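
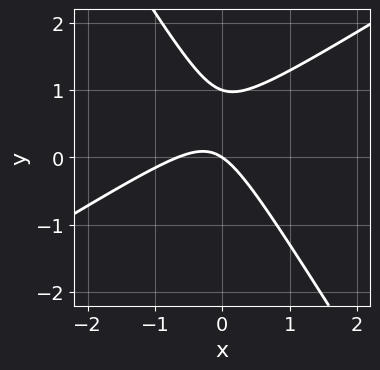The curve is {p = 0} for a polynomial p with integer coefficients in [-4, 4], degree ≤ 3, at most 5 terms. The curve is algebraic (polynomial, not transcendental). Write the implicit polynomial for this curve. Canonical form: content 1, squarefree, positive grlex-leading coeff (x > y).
First, deg p = 2.
Then, checking where it meets the axes: it crosses the x-axis at the gridline x = 0; the y-axis gridline crossings are at y ∈ {0, 1}.
Finally, the integer polynomial consistent with all of this is the stated p.

3*x^2 - 3*x*y - 3*y^2 + 2*x + 3*y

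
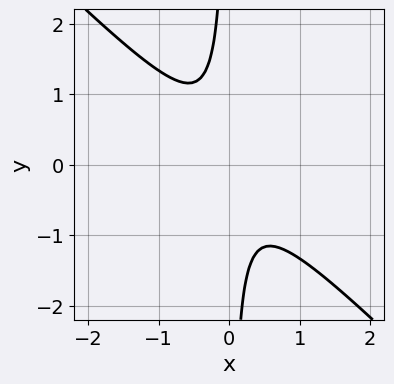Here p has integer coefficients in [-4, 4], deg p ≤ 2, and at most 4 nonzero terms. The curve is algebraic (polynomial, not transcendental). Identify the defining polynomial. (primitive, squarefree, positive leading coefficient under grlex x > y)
3*x^2 + 3*x*y + 1

deg p = 2.
Against the integer gridlines: it misses every integer gridline on the y-axis; it misses every integer gridline on the x-axis.
The integer polynomial consistent with all of this is the stated p.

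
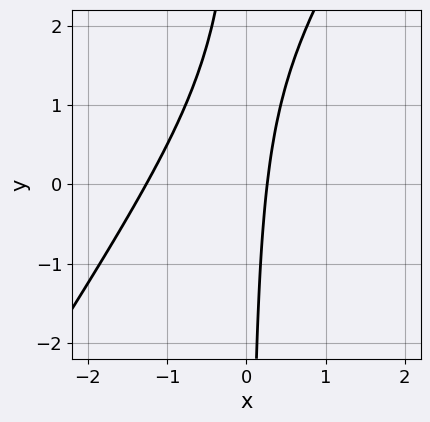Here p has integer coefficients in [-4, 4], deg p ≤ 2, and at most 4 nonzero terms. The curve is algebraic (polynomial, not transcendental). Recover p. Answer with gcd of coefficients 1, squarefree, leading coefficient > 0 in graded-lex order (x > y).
3*x^2 - 2*x*y + 3*x - 1

1. Degree: the shape is more complex than any degree-1 curve, so deg p = 2.
2. Observable constraints: the curve avoids every integer y-axis point in the box.
3. The integer polynomial consistent with all of this is the stated p.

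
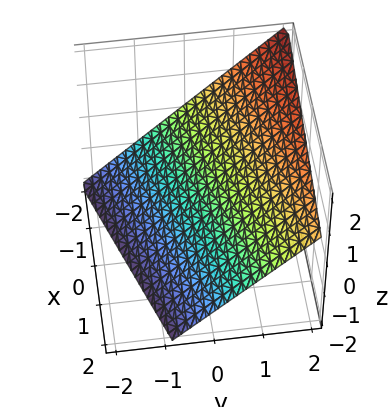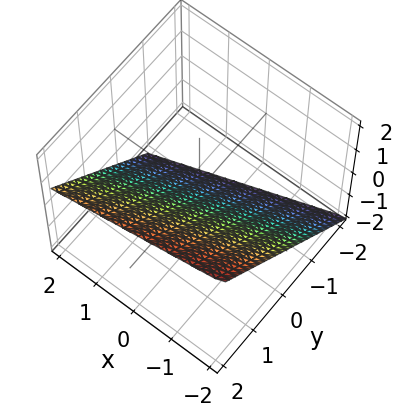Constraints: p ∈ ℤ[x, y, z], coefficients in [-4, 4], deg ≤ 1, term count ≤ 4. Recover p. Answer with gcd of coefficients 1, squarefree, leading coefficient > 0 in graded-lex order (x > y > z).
x - 3*y + 3*z + 2

First, degree: the surface is flat (a plane), so deg p = 1.
Then, from the axis intercepts and sections: it meets the x-axis at x = -2 (among the integer gridlines).
Finally, together with the visible shape, these determine p as stated.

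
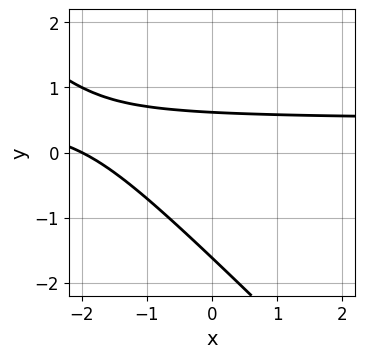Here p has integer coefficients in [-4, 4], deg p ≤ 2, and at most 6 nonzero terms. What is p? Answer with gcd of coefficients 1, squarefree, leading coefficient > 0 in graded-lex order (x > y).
2*x*y + 2*y^2 - x + 2*y - 2

First, deg p = 2. No degree-1 curve has this shape.
Then, from the axis intercepts and sections: it meets the x-axis at x = -2 (among the integer gridlines).
Finally, the integer polynomial consistent with all of this is the stated p.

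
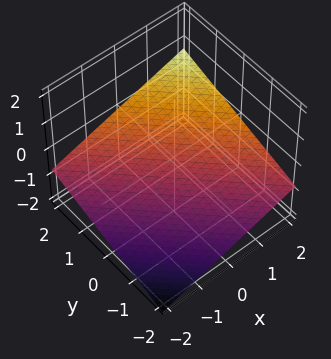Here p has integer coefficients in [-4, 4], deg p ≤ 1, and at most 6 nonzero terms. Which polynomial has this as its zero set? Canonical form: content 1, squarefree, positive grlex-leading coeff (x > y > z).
x + y - 3*z - 2

First, deg p = 1. The surface is flat (a plane).
Next, checking where it meets the axes: one y-axis crossing is at y = 2; one x-axis crossing is at x = 2.
Finally, together with the visible shape, these determine p as stated.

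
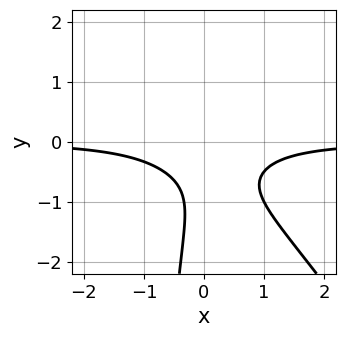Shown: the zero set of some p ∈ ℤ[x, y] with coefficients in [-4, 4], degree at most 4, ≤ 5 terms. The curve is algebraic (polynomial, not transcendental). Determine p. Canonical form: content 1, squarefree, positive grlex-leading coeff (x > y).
deg p = 3. A generic line meets the curve in up to 3 points.
Reading off the gridlines: it misses every integer gridline on the y-axis; the curve avoids every integer x-axis point in the box.
Solving for integer coefficients yields p as stated.

3*x^2*y + 2*x*y^2 + 2*y^2 + 3*y + 2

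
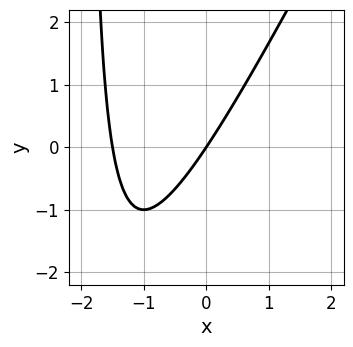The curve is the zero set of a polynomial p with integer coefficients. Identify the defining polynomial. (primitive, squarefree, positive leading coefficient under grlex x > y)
2*x^2 - x*y + 3*x - 2*y

(a) Degree: the shape is more complex than any degree-1 curve, so deg p = 2.
(b) Reading off the gridlines: it meets the x-axis at x = 0 (among the integer gridlines); one y-axis crossing is at y = 0.
(c) Matching integer coefficients to the picture gives p.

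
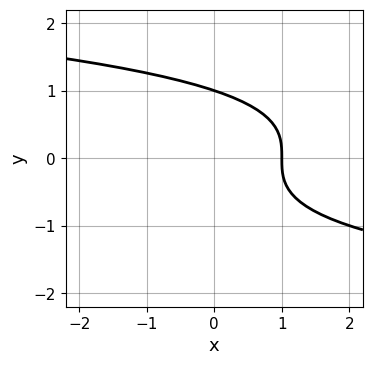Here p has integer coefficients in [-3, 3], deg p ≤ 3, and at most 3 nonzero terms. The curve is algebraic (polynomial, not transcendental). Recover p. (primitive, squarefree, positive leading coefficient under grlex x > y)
(a) deg p = 3.
(b) Against the integer gridlines: it crosses the x-axis at the gridline x = 1; one y-axis crossing is at y = 1.
(c) Putting this together gives p.

y^3 + x - 1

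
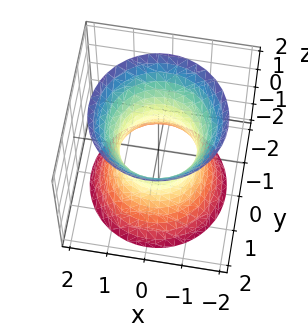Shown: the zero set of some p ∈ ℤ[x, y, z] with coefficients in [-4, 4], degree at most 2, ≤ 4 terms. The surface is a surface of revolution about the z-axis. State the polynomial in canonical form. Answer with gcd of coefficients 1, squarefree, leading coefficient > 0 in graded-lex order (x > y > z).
First, the degree is 2 — the shape is more complex than any degree-1 surface.
Then, by symmetry, the surface is invariant under rotation about z: p = q(x² + y², z).
Next, from the visible intercepts: among the integer gridlines, it crosses the y-axis at y ∈ {-1, 1}; the x-axis gridline crossings are at x ∈ {-1, 1}; no z-intercept at any integer in the box.
Finally, matching integer coefficients to the picture gives p.

2*x^2 + 2*y^2 - z^2 - 2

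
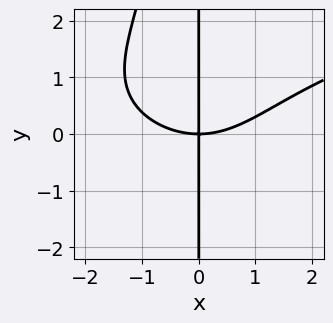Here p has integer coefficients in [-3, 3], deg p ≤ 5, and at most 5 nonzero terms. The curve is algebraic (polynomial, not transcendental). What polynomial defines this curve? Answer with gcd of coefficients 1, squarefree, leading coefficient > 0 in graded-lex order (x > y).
x^2*y^2 - x^3 + 3*x*y

1. deg p = 4. No degree-3 curve has this shape.
2. Observable constraints: it meets the x-axis at x = 0 (among the integer gridlines); the visible y-axis segment lies entirely on the curve.
3. Solving for integer coefficients yields p as stated.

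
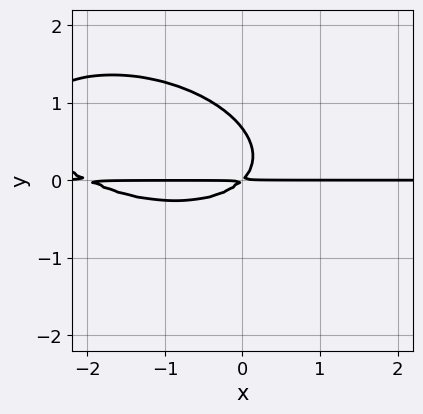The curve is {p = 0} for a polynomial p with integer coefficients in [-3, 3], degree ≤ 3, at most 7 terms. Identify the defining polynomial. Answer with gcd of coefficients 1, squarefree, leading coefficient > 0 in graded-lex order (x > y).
x^2*y + x*y^2 + 3*y^3 + 2*x*y - 2*y^2

1. Degree: a generic line meets the curve in up to 3 points, so deg p = 3.
2. Reading off the gridlines: every point of the x-axis in the box is on the curve.
3. Matching integer coefficients to the picture gives p.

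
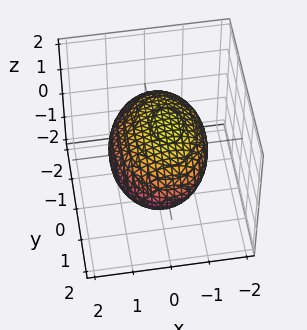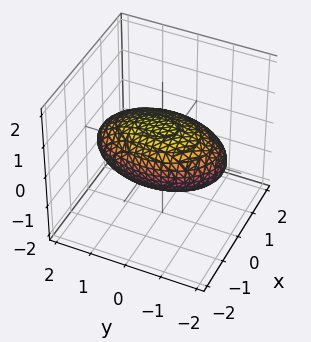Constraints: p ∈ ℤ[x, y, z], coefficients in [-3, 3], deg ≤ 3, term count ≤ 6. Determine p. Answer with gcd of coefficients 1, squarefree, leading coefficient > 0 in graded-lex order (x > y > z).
(a) The degree is 2 — a generic line meets the surface in up to 2 points.
(b) Against the integer gridlines: the z-axis gridline crossings are at z ∈ {-1, 1}.
(c) These observations pin down the coefficients.

2*x^2 + x*z + y^2 + 3*z^2 - 3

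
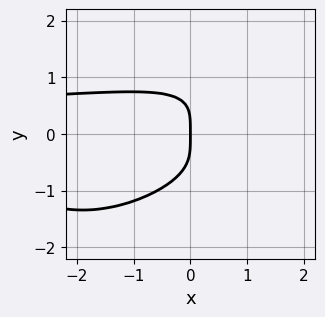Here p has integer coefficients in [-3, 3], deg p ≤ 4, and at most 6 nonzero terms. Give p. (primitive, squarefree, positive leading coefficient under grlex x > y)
The degree is 4 — the shape is more complex than any degree-3 curve.
Against the integer gridlines: it meets the x-axis at x = 0 (among the integer gridlines); one y-axis crossing is at y = 0.
These observations pin down the coefficients.

x^2*y^2 - 2*x*y^3 + 2*y^4 + 2*x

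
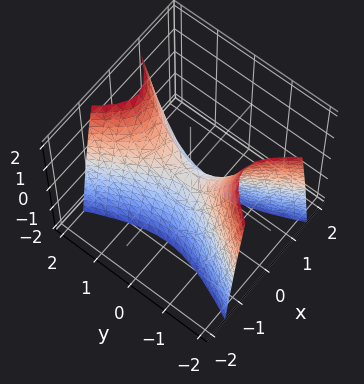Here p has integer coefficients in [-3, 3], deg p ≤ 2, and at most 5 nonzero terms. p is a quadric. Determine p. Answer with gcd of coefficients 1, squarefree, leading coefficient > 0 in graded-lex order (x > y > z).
3*x^2 - y^2 + z

First, the degree is 2 — a hyperbolic paraboloid; a quadric.
Then, symmetries: mirror symmetry y ↦ −y ⇒ only even powers of y; it's symmetric under x → −x, forcing even powers of x.
Next, from the visible intercepts: it crosses the x-axis at the gridline x = 0; one y-axis crossing is at y = 0.
Finally, together with the visible shape, these determine p as stated.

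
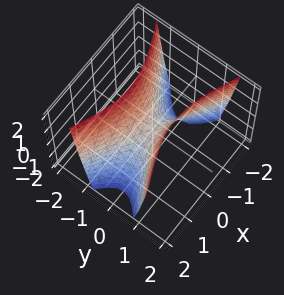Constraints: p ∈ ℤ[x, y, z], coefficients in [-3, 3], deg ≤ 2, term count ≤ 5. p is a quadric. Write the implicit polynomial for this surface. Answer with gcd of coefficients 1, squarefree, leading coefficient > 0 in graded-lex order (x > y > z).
x^2 - 3*y^2 + z

Degree: a hyperbolic paraboloid; a quadric, so deg p = 2.
Symmetries: the x ↦ −x reflection is a symmetry, so x appears only in even powers; it's symmetric under y → −y, forcing even powers of y.
Against the integer gridlines: it crosses the x-axis at the gridline x = 0; it meets the y-axis at y = 0 (among the integer gridlines); one z-axis crossing is at z = 0.
Assembling these constraints gives the stated polynomial.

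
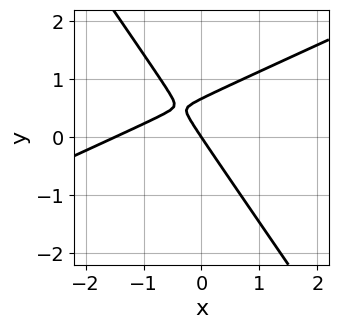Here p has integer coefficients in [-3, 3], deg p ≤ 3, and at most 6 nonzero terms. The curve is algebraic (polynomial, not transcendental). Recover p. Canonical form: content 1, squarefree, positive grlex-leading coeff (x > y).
1. The degree is 2 — the shape is more complex than any degree-1 curve.
2. Checking where it meets the axes: one x-axis crossing is at x = 0; it meets the y-axis at y = 0 (among the integer gridlines).
3. Together with the visible shape, these determine p as stated.

2*x^2 - 3*x*y - 3*y^2 + 3*x + 2*y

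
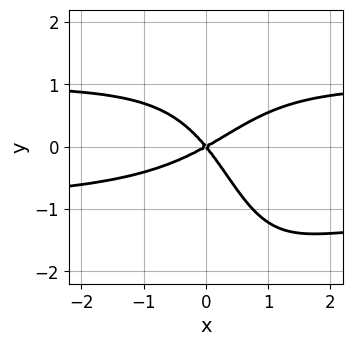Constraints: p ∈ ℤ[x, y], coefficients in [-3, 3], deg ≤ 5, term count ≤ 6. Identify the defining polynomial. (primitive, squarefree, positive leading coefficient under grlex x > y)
2*x^2*y^2 - 2*x*y^2 - 2*x^2 + 2*x*y + 3*y^2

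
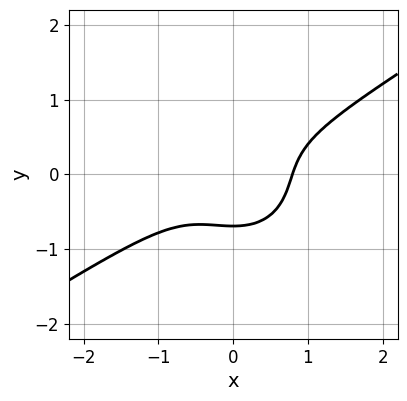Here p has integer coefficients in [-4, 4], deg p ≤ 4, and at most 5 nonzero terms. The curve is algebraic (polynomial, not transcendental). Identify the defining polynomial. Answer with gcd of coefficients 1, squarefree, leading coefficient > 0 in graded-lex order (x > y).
2*x^3 - 2*x^2*y - 3*y^3 - 1

(a) Degree: the shape is more complex than any degree-2 curve, so deg p = 3.
(b) Solving for integer coefficients yields p as stated.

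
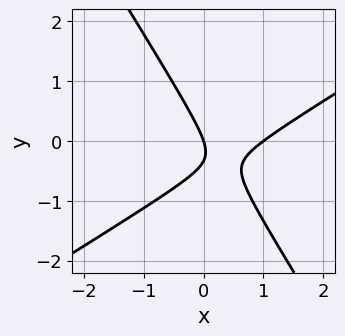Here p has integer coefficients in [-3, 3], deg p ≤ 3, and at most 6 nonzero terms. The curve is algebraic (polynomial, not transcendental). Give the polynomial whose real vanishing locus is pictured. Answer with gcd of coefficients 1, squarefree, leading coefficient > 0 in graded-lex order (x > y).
1. deg p = 2.
2. From the axis intercepts and sections: it meets the y-axis at y = 0 (among the integer gridlines); the x-axis gridline crossings are at x ∈ {0, 1}.
3. Together with the visible shape, these determine p as stated.

3*x^2 - 3*x*y - 3*y^2 - 3*x - y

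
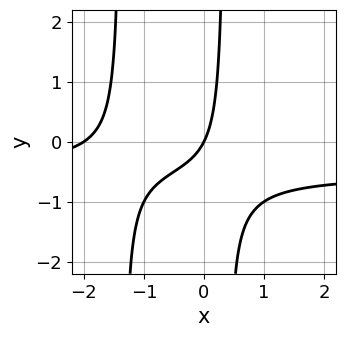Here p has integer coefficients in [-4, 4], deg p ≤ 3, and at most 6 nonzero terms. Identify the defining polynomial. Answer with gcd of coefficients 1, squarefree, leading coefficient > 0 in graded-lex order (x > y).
First, the degree is 3 — no degree-2 curve has this shape.
Next, from the axis intercepts and sections: it crosses the y-axis at the gridline y = 0; among the integer gridlines, it crosses the x-axis at x ∈ {-2, 0}.
Finally, assembling these constraints gives the stated polynomial.

2*x^2*y + x^2 + 2*x*y + 2*x - y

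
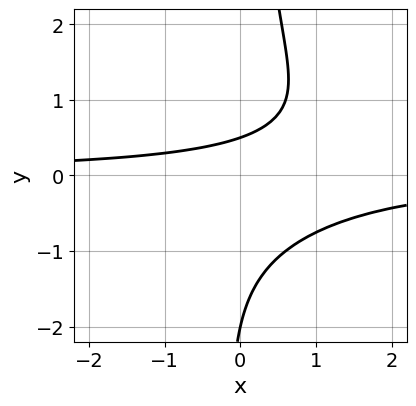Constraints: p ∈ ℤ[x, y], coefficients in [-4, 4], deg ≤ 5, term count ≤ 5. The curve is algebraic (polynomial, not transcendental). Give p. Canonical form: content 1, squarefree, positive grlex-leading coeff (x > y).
2*x*y^3 + 3*x*y - 2*y^2 - 3*y + 2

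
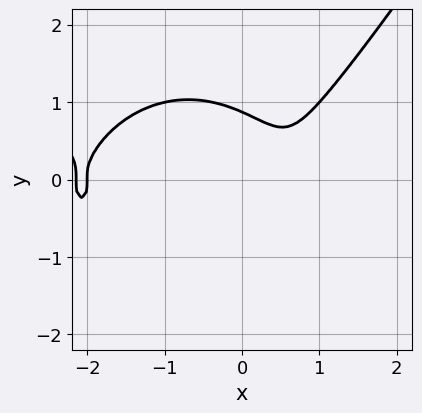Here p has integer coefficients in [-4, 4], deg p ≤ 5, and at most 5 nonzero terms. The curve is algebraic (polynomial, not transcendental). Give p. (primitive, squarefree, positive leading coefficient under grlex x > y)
(a) Degree: a generic line meets the curve in up to 4 points, so deg p = 4.
(b) Against the integer gridlines: one x-axis crossing is at x = -2.
(c) Matching integer coefficients to the picture gives p.

x^4 + 3*x^3 - 3*y^3 - 3*x + 2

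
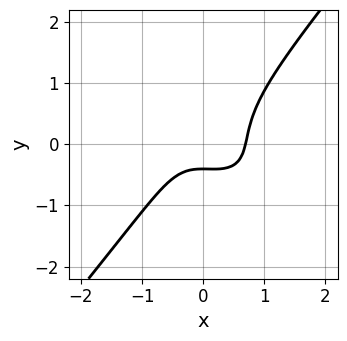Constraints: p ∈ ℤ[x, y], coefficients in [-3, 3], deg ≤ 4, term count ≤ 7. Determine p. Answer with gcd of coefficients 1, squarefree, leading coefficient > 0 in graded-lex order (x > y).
deg p = 3. A generic line meets the curve in up to 3 points.
The integer polynomial consistent with all of this is the stated p.

3*x^3 + 2*x^2*y - 3*y^3 - 2*y - 1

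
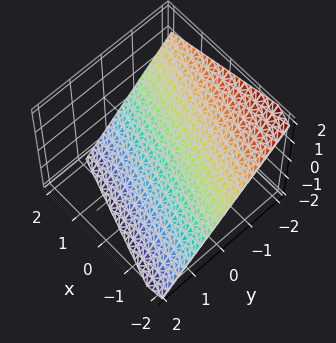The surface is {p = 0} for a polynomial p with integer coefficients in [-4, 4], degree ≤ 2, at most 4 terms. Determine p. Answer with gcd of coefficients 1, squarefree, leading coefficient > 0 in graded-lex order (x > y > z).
x + 3*y + 3*z + 2

The degree is 1 — the surface is flat (a plane).
From the visible intercepts: one x-axis crossing is at x = -2.
Together with the visible shape, these determine p as stated.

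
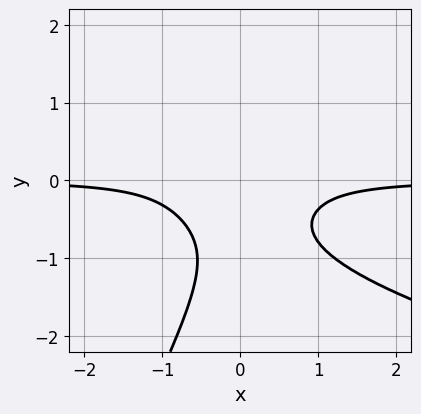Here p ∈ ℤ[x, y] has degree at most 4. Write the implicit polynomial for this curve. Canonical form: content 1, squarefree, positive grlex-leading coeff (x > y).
deg p = 4. No degree-3 curve has this shape.
From the axis intercepts and sections: no x-intercept at any integer in the box; the curve avoids every integer y-axis point in the box.
Assembling these constraints gives the stated polynomial.

2*x*y^3 - y^4 - 3*x^2*y - 1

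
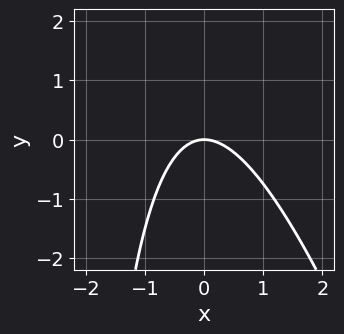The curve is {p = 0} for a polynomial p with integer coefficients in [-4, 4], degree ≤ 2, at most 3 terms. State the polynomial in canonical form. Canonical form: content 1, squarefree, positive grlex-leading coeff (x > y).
3*x^2 + x*y + 3*y

(a) Degree: no degree-1 curve has this shape, so deg p = 2.
(b) Checking where it meets the axes: one x-axis crossing is at x = 0; it meets the y-axis at y = 0 (among the integer gridlines).
(c) The integer polynomial consistent with all of this is the stated p.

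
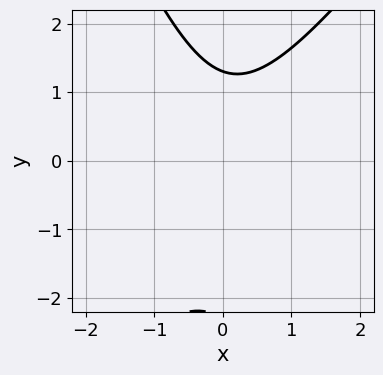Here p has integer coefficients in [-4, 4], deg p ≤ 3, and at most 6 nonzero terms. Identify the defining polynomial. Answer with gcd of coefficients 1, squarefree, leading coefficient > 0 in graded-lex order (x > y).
3*x^2 - x*y - y^2 - y + 3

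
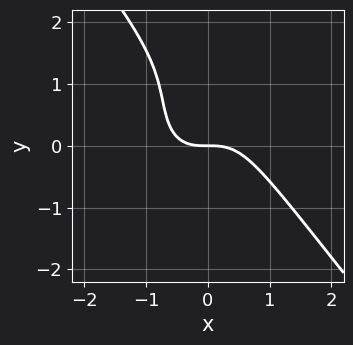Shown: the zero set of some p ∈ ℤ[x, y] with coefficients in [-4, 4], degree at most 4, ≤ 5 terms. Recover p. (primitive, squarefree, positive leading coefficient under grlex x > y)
2*x^3 + y^3 - 2*y^2 + 2*y

First, degree: the shape is more complex than any degree-2 curve, so deg p = 3.
Next, reading off the gridlines: it meets the y-axis at y = 0 (among the integer gridlines); it crosses the x-axis at the gridline x = 0.
Finally, matching integer coefficients to the picture gives p.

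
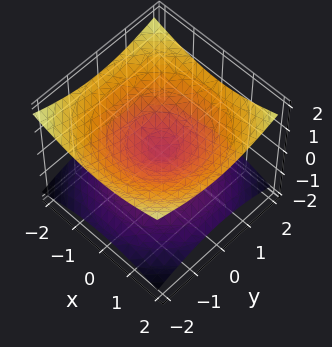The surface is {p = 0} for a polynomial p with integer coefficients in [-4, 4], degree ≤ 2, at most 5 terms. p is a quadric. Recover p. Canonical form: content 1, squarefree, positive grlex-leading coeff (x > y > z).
deg p = 2.
Symmetries: mirror symmetry z ↦ −z ⇒ only even powers of z; the z-axis is an axis of rotation, so x and y enter only as x² + y².
Checking where it meets the axes: it crosses the x-axis at the gridline x = 0; it crosses the z-axis at the gridline z = 0.
Fitting integer coefficients to these (and the overall shape) gives p.

x^2 + y^2 - 3*z^2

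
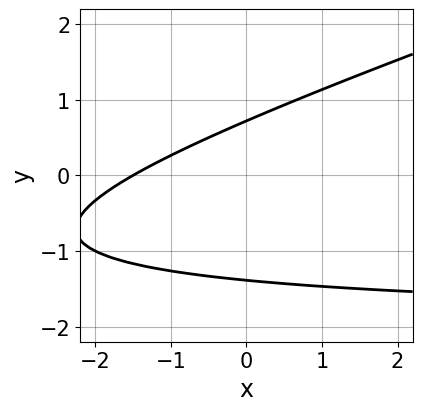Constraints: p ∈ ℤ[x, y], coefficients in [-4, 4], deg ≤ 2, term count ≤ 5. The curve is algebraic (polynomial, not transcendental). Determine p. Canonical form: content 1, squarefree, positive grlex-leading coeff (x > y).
1. The degree is 2 — the shape is more complex than any degree-1 curve.
2. Putting this together gives p.

x*y - 3*y^2 + 2*x - 2*y + 3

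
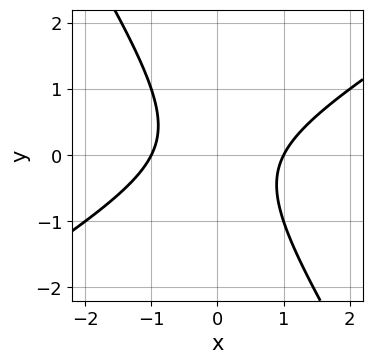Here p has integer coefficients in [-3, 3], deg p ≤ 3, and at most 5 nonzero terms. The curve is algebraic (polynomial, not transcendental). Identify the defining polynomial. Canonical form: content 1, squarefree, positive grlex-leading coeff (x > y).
1. Degree: a generic line meets the curve in up to 2 points, so deg p = 2.
2. From the axis intercepts and sections: the x-axis gridline crossings are at x ∈ {-1, 1}; it misses every integer gridline on the y-axis.
3. Solving for integer coefficients yields p as stated.

x^2 - x*y - y^2 - 1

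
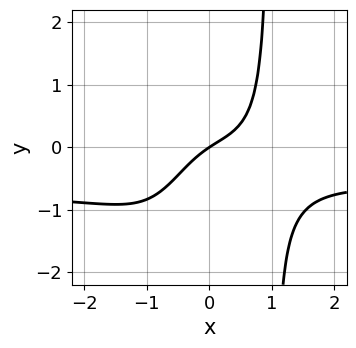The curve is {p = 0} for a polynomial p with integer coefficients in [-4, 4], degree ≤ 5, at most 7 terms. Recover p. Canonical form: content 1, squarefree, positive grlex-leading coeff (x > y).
First, the degree is 4 — no degree-3 curve has this shape.
Then, from the axis intercepts and sections: it meets the x-axis at x = 0 (among the integer gridlines); it crosses the y-axis at the gridline y = 0.
Finally, putting this together gives p.

3*x^3*y + 2*x^3 - x^2 + 2*x - 3*y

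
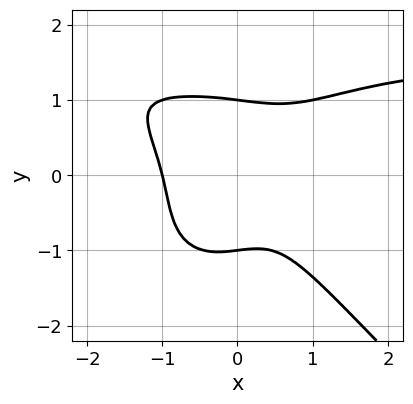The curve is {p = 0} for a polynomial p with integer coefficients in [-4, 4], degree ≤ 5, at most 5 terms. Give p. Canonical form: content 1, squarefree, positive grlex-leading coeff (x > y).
1. The degree is 4 — no degree-3 curve has this shape.
2. Against the integer gridlines: the y-axis gridline crossings are at y ∈ {-1, 1}; it meets the x-axis at x = -1 (among the integer gridlines).
3. Together with the visible shape, these determine p as stated.

2*x^3*y + 2*y^4 - 3*x^3 + x - 2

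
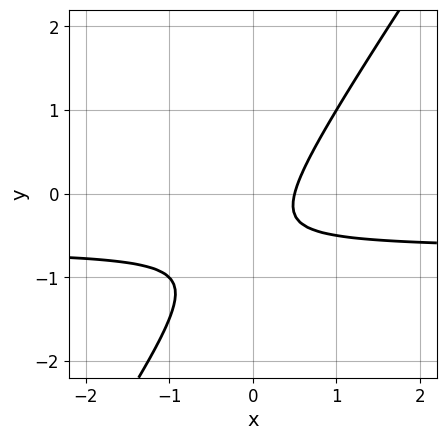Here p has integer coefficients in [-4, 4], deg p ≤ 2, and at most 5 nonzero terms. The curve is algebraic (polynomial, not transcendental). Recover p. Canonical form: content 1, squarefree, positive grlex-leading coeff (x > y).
The degree is 2 — no degree-1 curve has this shape.
Checking where it meets the axes: it misses every integer gridline on the y-axis.
Putting this together gives p.

3*x*y - 2*y^2 + 2*x - 2*y - 1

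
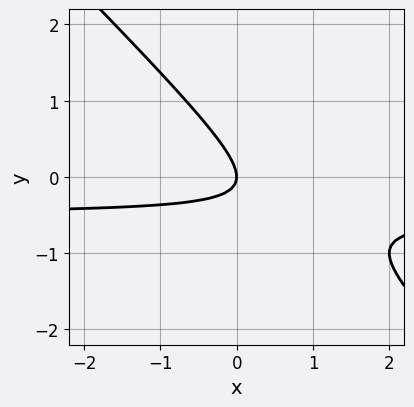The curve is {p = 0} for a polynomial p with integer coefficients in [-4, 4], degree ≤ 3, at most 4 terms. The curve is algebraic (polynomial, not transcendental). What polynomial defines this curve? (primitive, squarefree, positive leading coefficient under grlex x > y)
2*x*y + 2*y^2 + x

1. The degree is 2 — no degree-1 curve has this shape.
2. Checking where it meets the axes: it crosses the x-axis at the gridline x = 0; it meets the y-axis at y = 0 (among the integer gridlines).
3. Fitting integer coefficients to these (and the overall shape) gives p.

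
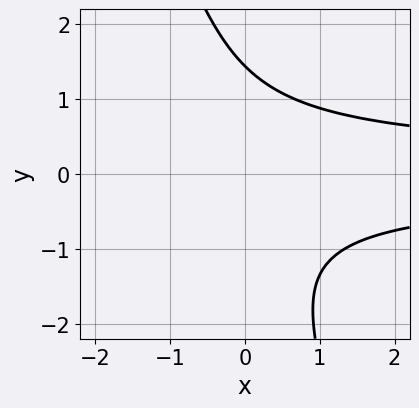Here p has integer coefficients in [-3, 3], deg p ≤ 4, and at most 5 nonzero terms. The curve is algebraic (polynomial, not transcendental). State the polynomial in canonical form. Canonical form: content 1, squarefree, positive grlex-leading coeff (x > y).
1. The degree is 3 — a generic line meets the curve in up to 3 points.
2. Reading off the gridlines: it misses every integer gridline on the x-axis.
3. Solving for integer coefficients yields p as stated.

3*x*y^2 + y^3 - 3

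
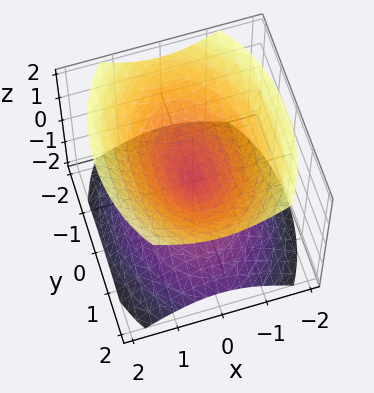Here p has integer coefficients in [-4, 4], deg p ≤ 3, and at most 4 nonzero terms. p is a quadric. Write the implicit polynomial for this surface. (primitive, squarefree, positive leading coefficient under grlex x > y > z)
2*x^2 + y^2 - 2*z^2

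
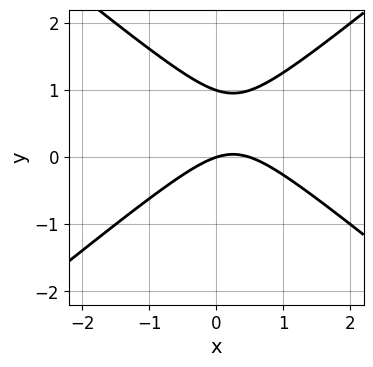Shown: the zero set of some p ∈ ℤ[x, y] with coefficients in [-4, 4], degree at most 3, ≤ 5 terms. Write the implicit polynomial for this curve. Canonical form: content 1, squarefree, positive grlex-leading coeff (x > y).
2*x^2 - 3*y^2 - x + 3*y

(a) deg p = 2.
(b) Against the integer gridlines: among the integer gridlines, it crosses the y-axis at y ∈ {0, 1}; it meets the x-axis at x = 0 (among the integer gridlines).
(c) Matching integer coefficients to the picture gives p.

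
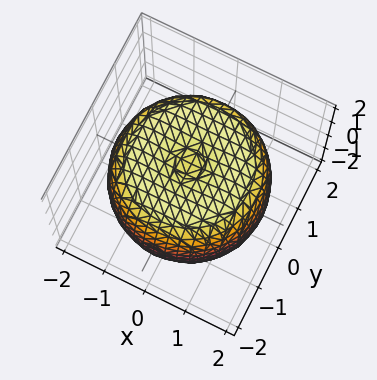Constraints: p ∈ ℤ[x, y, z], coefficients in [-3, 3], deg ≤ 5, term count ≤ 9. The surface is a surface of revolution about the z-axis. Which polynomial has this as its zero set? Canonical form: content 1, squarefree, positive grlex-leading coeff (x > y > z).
(a) Degree: the shape is more complex than any degree-3 surface, so deg p = 4.
(b) Symmetries: rotational symmetry about the z-axis ⇒ p depends on x, y only through x² + y².
(c) Reading off the gridlines: a circular section at z = 0 has radius between 1 and 2.
(d) Fitting integer coefficients to these (and the overall shape) gives p.

x^4 + 2*x^2*y^2 + y^4 - 2*x^2 - 2*y^2 + 2*z^2 - 3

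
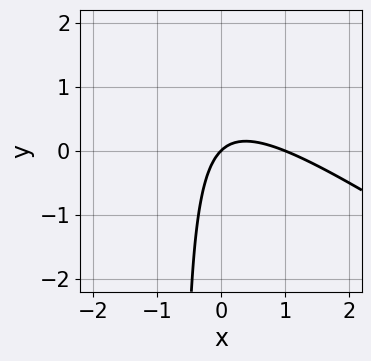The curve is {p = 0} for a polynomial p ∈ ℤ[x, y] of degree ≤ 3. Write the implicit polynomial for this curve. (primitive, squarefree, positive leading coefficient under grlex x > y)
2*x^2 + 3*x*y - 2*x + 2*y

1. deg p = 2.
2. Reading off the gridlines: it crosses the y-axis at the gridline y = 0; the x-axis gridline crossings are at x ∈ {0, 1}.
3. These observations pin down the coefficients.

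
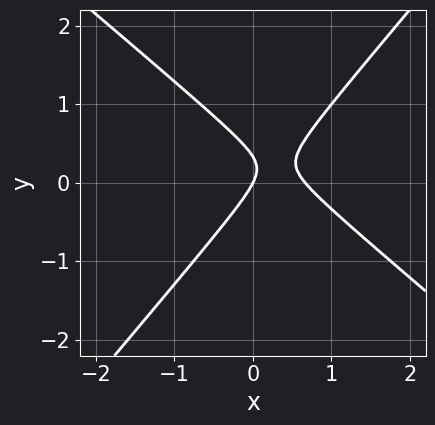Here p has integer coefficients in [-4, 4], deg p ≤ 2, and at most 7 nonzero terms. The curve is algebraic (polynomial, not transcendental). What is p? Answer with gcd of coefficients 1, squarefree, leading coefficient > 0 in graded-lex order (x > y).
1. deg p = 2. A generic line meets the curve in up to 2 points.
2. From the visible intercepts: it meets the y-axis at y = 0 (among the integer gridlines); it crosses the x-axis at the gridline x = 0.
3. Fitting integer coefficients to these (and the overall shape) gives p.

3*x^2 + x*y - 3*y^2 - 2*x + y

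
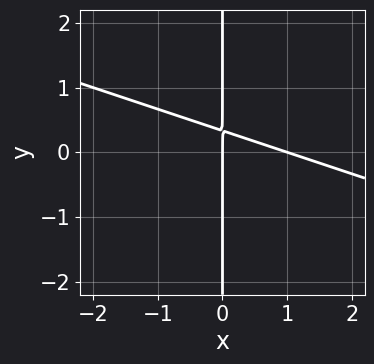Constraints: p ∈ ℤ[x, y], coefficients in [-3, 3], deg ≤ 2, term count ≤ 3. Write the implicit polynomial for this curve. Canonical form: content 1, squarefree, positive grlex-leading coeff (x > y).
The degree is 2 — no degree-1 curve has this shape.
Against the integer gridlines: every point of the y-axis in the box is on the curve; the x-axis gridline crossings are at x ∈ {0, 1}.
Matching integer coefficients to the picture gives p.

x^2 + 3*x*y - x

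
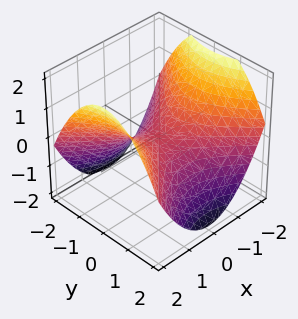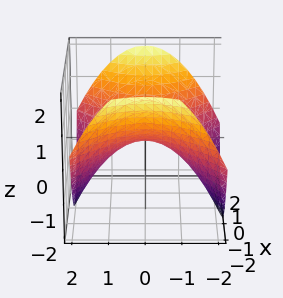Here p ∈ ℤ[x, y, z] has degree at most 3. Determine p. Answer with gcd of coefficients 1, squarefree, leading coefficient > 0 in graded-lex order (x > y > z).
deg p = 2. A saddle surface; a quadric.
Symmetries: the x ↦ −x reflection is a symmetry, so x appears only in even powers; it's symmetric under y → −y, forcing even powers of y.
From the visible intercepts: one y-axis crossing is at y = 0; it meets the x-axis at x = 0 (among the integer gridlines).
These observations pin down the coefficients.

x^2 - y^2 - 2*z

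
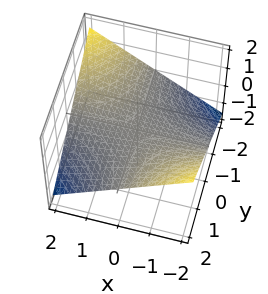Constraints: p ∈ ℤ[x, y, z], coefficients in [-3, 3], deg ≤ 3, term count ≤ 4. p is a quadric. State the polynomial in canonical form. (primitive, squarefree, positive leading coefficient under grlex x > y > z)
1. The degree is 2 — a saddle surface; a quadric.
2. Reading off the gridlines: the visible y-axis segment lies entirely on the surface; it crosses the z-axis at the gridline z = 0; every point of the x-axis in the box is on the surface.
3. Fitting integer coefficients to these (and the overall shape) gives p.

x*y + 3*z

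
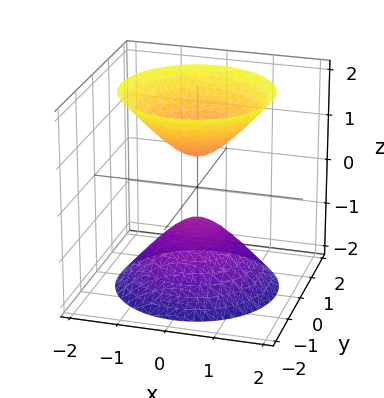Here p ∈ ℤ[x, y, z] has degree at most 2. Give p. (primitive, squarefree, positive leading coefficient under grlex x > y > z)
3*x^2 + 3*y^2 - 2*z^2 + 1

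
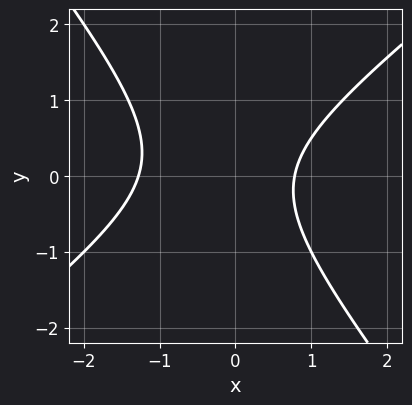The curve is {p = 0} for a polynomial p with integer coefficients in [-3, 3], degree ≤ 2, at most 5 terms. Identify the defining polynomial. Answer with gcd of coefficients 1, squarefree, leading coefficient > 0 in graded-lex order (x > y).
1. Degree: the shape is more complex than any degree-1 curve, so deg p = 2.
2. From the axis intercepts and sections: the curve avoids every integer y-axis point in the box.
3. Together with the visible shape, these determine p as stated.

2*x^2 - x*y - 2*y^2 + x - 2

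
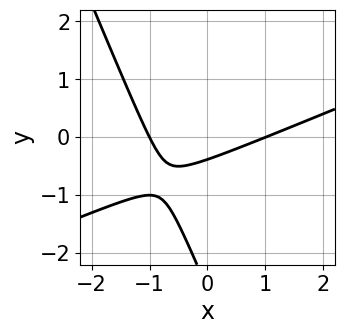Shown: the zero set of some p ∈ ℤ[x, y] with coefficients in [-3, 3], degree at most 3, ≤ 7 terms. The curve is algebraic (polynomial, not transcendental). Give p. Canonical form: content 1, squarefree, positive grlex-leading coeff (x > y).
x^2 - 2*x*y - y^2 - 3*y - 1

(a) deg p = 2. The shape is more complex than any degree-1 curve.
(b) Against the integer gridlines: the x-axis gridline crossings are at x ∈ {-1, 1}.
(c) Together with the visible shape, these determine p as stated.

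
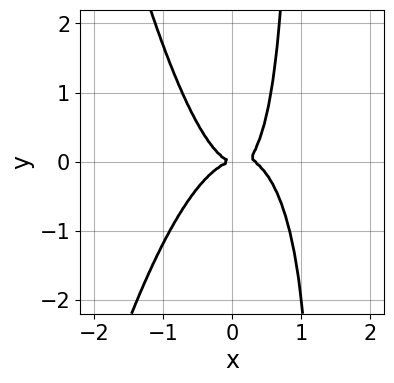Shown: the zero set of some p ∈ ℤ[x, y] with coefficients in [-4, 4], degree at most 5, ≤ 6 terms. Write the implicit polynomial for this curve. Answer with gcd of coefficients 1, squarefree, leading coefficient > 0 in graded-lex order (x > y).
3*x^4 - x^3 + x^2*y + x*y^2 - y^2

1. The degree is 4 — the shape is more complex than any degree-3 curve.
2. Observable constraints: it meets the y-axis at y = 0 (among the integer gridlines); one x-axis crossing is at x = 0.
3. Solving for integer coefficients yields p as stated.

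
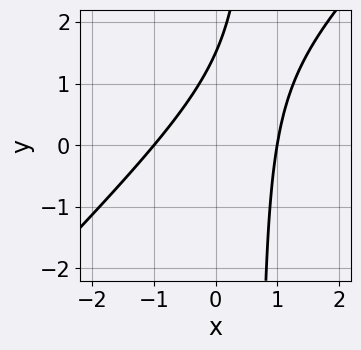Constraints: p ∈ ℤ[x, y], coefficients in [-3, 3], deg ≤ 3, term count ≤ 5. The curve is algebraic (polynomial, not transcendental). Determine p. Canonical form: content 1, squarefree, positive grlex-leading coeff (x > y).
3*x^2 - 3*x*y + 2*y - 3

1. The degree is 2 — no degree-1 curve has this shape.
2. Reading off the gridlines: the x-axis gridline crossings are at x ∈ {-1, 1}.
3. Assembling these constraints gives the stated polynomial.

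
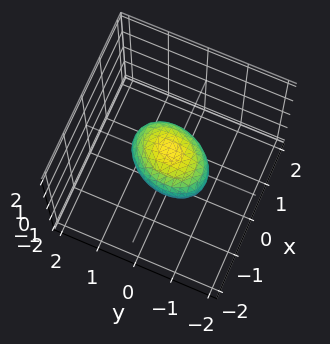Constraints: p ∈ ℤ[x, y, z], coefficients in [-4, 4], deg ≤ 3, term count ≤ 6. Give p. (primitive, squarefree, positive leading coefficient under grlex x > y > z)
3*x^2 - x*y + 2*y^2 + 3*z^2 - 2

The degree is 2 — a generic line meets the surface in up to 2 points.
Against the integer gridlines: the y-axis gridline crossings are at y ∈ {-1, 1}.
Fitting integer coefficients to these (and the overall shape) gives p.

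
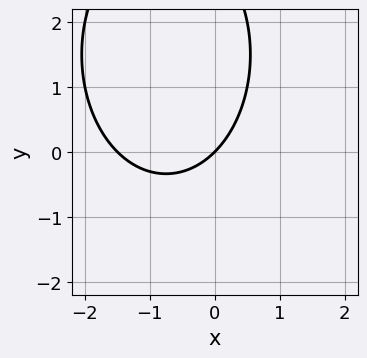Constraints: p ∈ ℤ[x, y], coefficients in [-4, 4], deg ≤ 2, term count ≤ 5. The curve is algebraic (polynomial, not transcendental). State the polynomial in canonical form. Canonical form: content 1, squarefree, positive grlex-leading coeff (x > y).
2*x^2 + y^2 + 3*x - 3*y

Degree: the shape is more complex than any degree-1 curve, so deg p = 2.
Observable constraints: it meets the x-axis at x = 0 (among the integer gridlines); it crosses the y-axis at the gridline y = 0.
The integer polynomial consistent with all of this is the stated p.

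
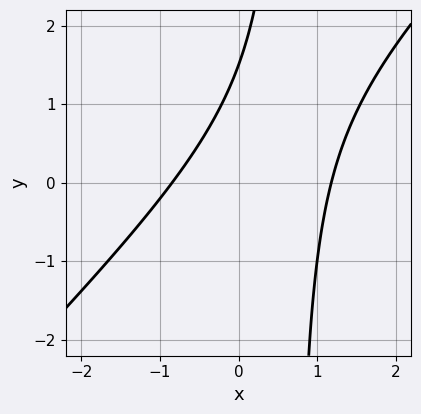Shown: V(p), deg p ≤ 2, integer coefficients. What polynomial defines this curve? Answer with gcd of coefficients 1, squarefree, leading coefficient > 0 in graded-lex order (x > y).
1. Degree: no degree-1 curve has this shape, so deg p = 2.
2. The integer polynomial consistent with all of this is the stated p.

3*x^2 - 3*x*y - x + 2*y - 3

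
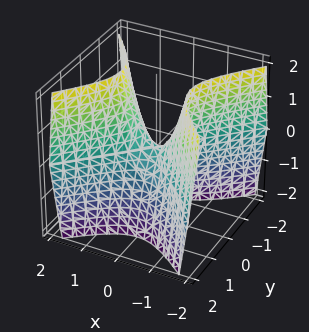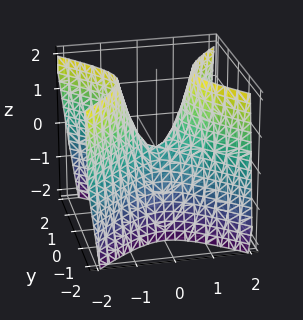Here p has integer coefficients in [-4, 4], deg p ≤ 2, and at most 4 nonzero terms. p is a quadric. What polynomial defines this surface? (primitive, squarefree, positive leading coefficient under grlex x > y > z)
2*x^2 - 2*y^2 - z

(a) Degree: a saddle surface; a quadric, so deg p = 2.
(b) Symmetries: mirror symmetry y ↦ −y ⇒ only even powers of y; the x ↦ −x reflection is a symmetry, so x appears only in even powers.
(c) Observable constraints: one z-axis crossing is at z = 0; it meets the x-axis at x = 0 (among the integer gridlines); it meets the y-axis at y = 0 (among the integer gridlines).
(d) Fitting integer coefficients to these (and the overall shape) gives p.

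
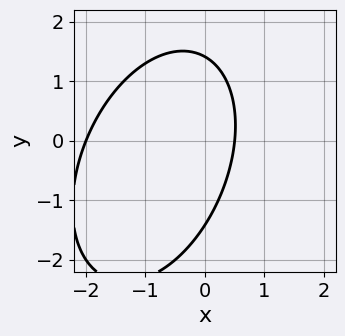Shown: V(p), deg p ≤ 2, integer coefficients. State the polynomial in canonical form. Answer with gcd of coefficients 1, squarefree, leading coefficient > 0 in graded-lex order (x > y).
First, degree: no degree-1 curve has this shape, so deg p = 2.
Then, checking where it meets the axes: it crosses the x-axis at the gridline x = -2.
Finally, fitting integer coefficients to these (and the overall shape) gives p.

2*x^2 - x*y + y^2 + 3*x - 2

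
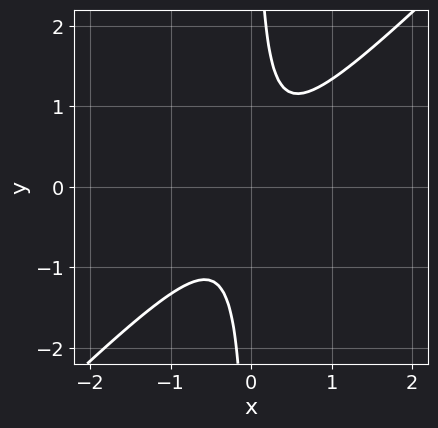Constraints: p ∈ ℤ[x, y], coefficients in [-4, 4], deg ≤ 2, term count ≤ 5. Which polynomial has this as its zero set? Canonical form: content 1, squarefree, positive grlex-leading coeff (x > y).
1. Degree: no degree-1 curve has this shape, so deg p = 2.
2. From the axis intercepts and sections: the curve avoids every integer y-axis point in the box; the curve avoids every integer x-axis point in the box.
3. The integer polynomial consistent with all of this is the stated p.

3*x^2 - 3*x*y + 1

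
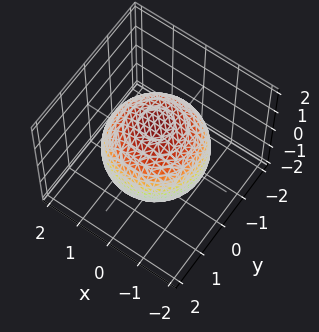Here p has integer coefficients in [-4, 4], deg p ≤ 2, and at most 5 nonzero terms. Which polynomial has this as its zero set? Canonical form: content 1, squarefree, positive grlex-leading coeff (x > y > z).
First, deg p = 2. No degree-1 surface has this shape.
Next, symmetries: the z-axis is an axis of rotation, so x and y enter only as x² + y².
Next, from the axis intercepts and sections: a circular section at z = -1 has radius exactly 1.
Finally, matching integer coefficients to the picture gives p.

x^2 + y^2 + z^2 - 2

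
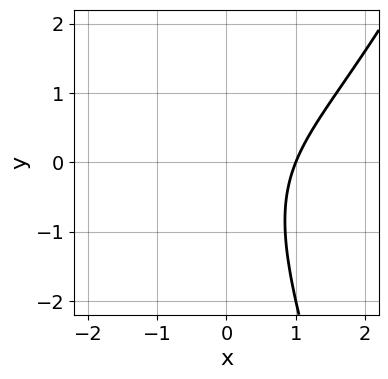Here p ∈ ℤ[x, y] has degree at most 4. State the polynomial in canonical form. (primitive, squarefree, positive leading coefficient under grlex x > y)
x^3 - 2*x*y - y^2 + 2*x - 3

(a) deg p = 3.
(b) From the axis intercepts and sections: no y-intercept at any integer in the box; one x-axis crossing is at x = 1.
(c) Putting this together gives p.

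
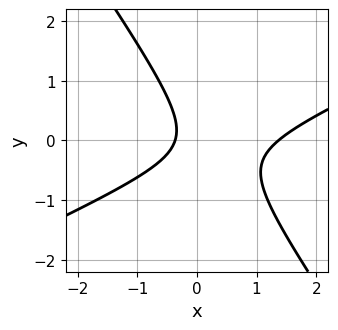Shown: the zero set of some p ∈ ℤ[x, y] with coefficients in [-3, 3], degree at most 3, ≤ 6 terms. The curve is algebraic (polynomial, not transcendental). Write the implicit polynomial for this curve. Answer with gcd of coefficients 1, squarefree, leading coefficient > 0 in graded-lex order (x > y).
First, the degree is 2 — a generic line meets the curve in up to 2 points.
Next, from the axis intercepts and sections: no y-intercept at any integer in the box.
Finally, the integer polynomial consistent with all of this is the stated p.

2*x^2 - 3*x*y - 3*y^2 - 2*x - 1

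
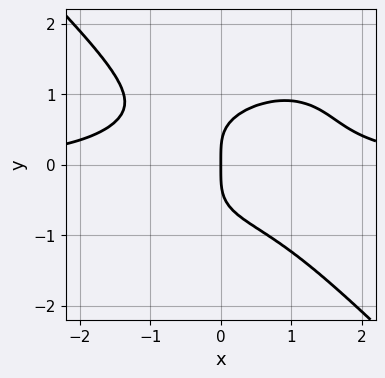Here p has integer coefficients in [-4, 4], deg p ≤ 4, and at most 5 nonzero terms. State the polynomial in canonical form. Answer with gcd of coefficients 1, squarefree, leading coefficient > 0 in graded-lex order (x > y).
2*x^3*y - x^2*y^2 + 3*y^4 - 3*x

1. deg p = 4. A generic line meets the curve in up to 4 points.
2. Reading off the gridlines: it meets the y-axis at y = 0 (among the integer gridlines); it meets the x-axis at x = 0 (among the integer gridlines).
3. Solving for integer coefficients yields p as stated.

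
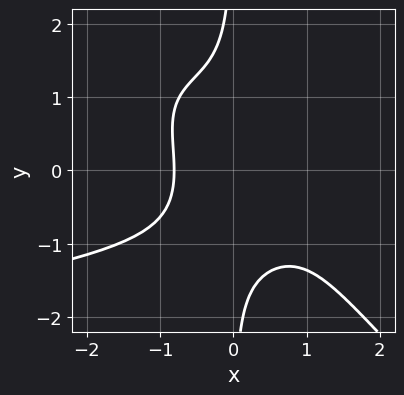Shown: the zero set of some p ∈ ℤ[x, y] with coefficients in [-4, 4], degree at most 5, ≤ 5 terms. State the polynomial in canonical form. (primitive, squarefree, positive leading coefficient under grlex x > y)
(a) The degree is 4 — no degree-3 curve has this shape.
(b) Against the integer gridlines: the curve avoids every integer y-axis point in the box.
(c) These observations pin down the coefficients.

3*x^2*y^2 + 3*x*y^3 + 2*x^3 - 3*x^2 + 3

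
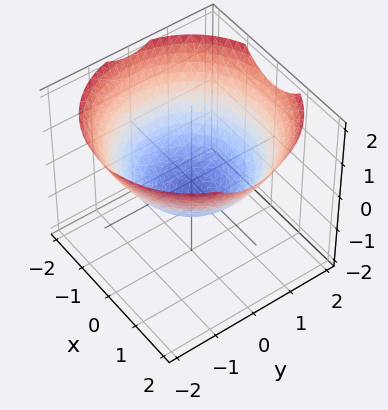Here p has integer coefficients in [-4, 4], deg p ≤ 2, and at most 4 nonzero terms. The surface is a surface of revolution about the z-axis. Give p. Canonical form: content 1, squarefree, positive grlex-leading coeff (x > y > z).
x^2 + y^2 - 2*z - 1

The degree is 2 — no degree-1 surface has this shape.
Symmetry: every cross-section ⟂ z is a circle, so x, y appear only via x² + y².
Observable constraints: among the integer gridlines, it crosses the x-axis at x ∈ {-1, 1}; a circular section at z = 1 has radius between 1 and 2; among the integer gridlines, it crosses the y-axis at y ∈ {-1, 1}.
Matching integer coefficients to the picture gives p.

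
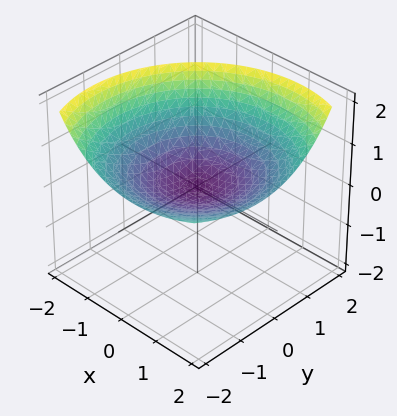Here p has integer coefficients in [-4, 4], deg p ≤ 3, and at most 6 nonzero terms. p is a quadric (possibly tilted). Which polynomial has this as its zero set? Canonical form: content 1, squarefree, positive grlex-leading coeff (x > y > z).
x^2 - x*z + y^2 + y*z - 3*z

First, degree: a generic line meets the surface in up to 2 points, so deg p = 2.
Then, reading off the gridlines: it meets the x-axis at x = 0 (among the integer gridlines); one y-axis crossing is at y = 0.
Finally, assembling these constraints gives the stated polynomial.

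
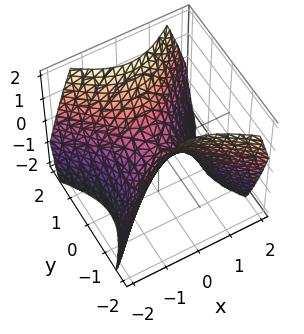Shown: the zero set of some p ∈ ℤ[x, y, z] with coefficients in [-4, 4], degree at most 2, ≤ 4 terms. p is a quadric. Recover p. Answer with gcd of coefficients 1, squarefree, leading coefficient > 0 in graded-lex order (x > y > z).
x^2 - y^2 + z

(a) The degree is 2 — a saddle surface; a quadric.
(b) Symmetries: it's symmetric under y → −y, forcing even powers of y; it's symmetric under x → −x, forcing even powers of x.
(c) From the visible intercepts: it meets the z-axis at z = 0 (among the integer gridlines); one x-axis crossing is at x = 0.
(d) Fitting integer coefficients to these (and the overall shape) gives p.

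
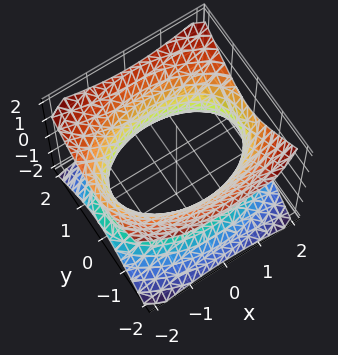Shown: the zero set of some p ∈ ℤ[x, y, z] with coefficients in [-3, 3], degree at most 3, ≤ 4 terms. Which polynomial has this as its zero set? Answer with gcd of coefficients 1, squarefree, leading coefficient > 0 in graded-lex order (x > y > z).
x^2 + 2*y^2 - 2*z^2 - 3

(a) The degree is 2 — one connected sheet with a waist; a quadric.
(b) Symmetries: mirror symmetry y ↦ −y ⇒ only even powers of y; mirror symmetry x ↦ −x ⇒ only even powers of x; mirror symmetry z ↦ −z ⇒ only even powers of z.
(c) Observable constraints: it misses every integer gridline on the z-axis.
(d) Fitting integer coefficients to these (and the overall shape) gives p.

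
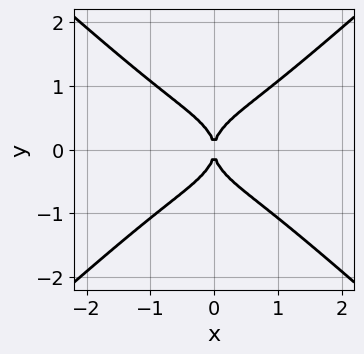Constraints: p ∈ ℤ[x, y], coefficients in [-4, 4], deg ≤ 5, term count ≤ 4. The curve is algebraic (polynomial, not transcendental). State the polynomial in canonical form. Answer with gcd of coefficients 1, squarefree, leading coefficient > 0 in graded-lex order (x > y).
First, deg p = 4. A generic line meets the curve in up to 4 points.
Then, symmetries: it's symmetric under x → −x, forcing even powers of x; mirror symmetry y ↦ −y ⇒ only even powers of y.
Then, from the axis intercepts and sections: one y-axis crossing is at y = 0; it meets the x-axis at x = 0 (among the integer gridlines).
Finally, solving for integer coefficients yields p as stated.

2*x^4 - 3*y^4 + 2*x^2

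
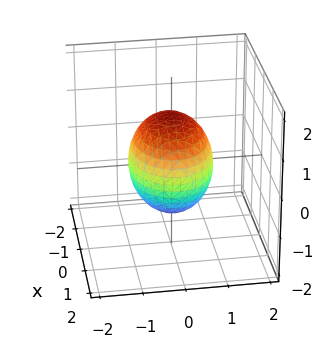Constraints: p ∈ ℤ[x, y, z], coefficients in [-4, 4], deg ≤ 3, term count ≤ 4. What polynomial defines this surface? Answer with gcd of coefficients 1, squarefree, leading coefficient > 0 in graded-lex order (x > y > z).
2*x^2 + 3*y^2 + 2*z^2 - 3

The degree is 2 — a closed, bounded, convex surface; a quadric.
Symmetries: the x ↦ −x reflection is a symmetry, so x appears only in even powers; mirror symmetry z ↦ −z ⇒ only even powers of z; the y ↦ −y reflection is a symmetry, so y appears only in even powers.
Observable constraints: among the integer gridlines, it crosses the y-axis at y ∈ {-1, 1}.
These observations pin down the coefficients.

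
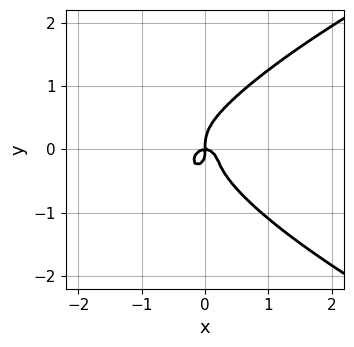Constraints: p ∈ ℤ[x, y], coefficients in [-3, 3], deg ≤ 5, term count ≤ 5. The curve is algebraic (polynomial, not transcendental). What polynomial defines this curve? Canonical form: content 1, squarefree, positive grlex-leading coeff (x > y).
(a) Degree: no degree-3 curve has this shape, so deg p = 4.
(b) Against the integer gridlines: one x-axis crossing is at x = 0; one y-axis crossing is at y = 0.
(c) The integer polynomial consistent with all of this is the stated p.

3*y^4 - 3*x^3 - 2*x*y^2 - x*y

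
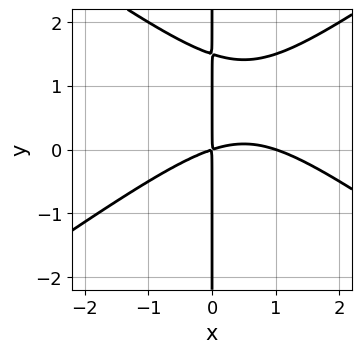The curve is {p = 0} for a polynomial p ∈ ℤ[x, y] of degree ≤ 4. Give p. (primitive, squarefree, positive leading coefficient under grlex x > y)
(a) The degree is 3 — no degree-2 curve has this shape.
(b) From the visible intercepts: one x-axis crossing is at x = 1; the visible y-axis segment lies entirely on the curve.
(c) These observations pin down the coefficients.

x^3 - 2*x*y^2 - x^2 + 3*x*y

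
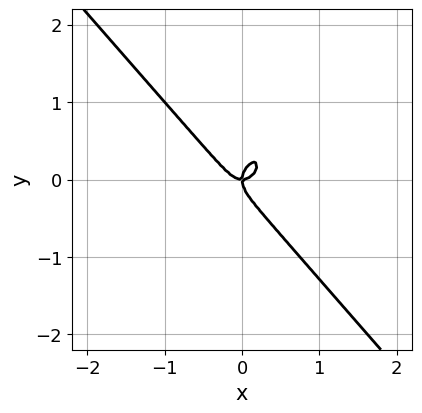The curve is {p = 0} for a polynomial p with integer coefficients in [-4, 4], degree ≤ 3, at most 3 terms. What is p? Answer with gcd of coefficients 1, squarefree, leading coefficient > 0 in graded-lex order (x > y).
deg p = 3. The shape is more complex than any degree-2 curve.
Reading off the gridlines: one y-axis crossing is at y = 0; one x-axis crossing is at x = 0.
Putting this together gives p.

3*x^3 + 2*y^3 - x*y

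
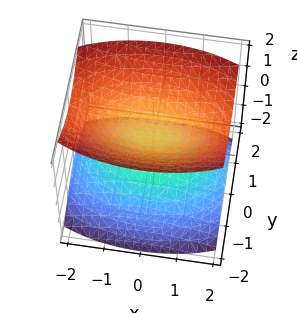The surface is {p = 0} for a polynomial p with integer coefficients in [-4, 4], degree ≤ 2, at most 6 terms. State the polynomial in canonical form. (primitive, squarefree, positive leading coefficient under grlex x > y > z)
x^2 + 3*y^2 - 3*z^2 + 1

The picture has 2 separate pieces. They look like related sheets of one shape, so recover p as a whole.
The degree is 2 — two sheets facing apart; a quadric.
Symmetries: the y ↦ −y reflection is a symmetry, so y appears only in even powers; the x ↦ −x reflection is a symmetry, so x appears only in even powers; mirror symmetry z ↦ −z ⇒ only even powers of z.
From the visible intercepts: the surface avoids every integer x-axis point in the box; the surface avoids every integer y-axis point in the box.
Putting this together gives p.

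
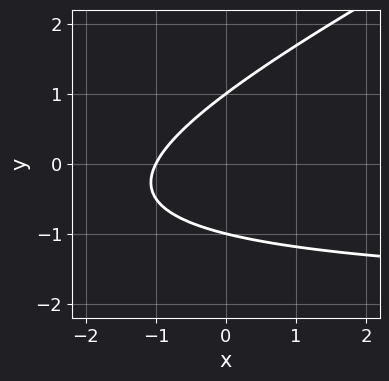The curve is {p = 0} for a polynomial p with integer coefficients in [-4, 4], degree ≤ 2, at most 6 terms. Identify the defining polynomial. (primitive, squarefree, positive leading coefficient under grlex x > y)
x*y - 2*y^2 + 2*x + 2

1. Degree: no degree-1 curve has this shape, so deg p = 2.
2. From the visible intercepts: among the integer gridlines, it crosses the y-axis at y ∈ {-1, 1}; it meets the x-axis at x = -1 (among the integer gridlines).
3. Solving for integer coefficients yields p as stated.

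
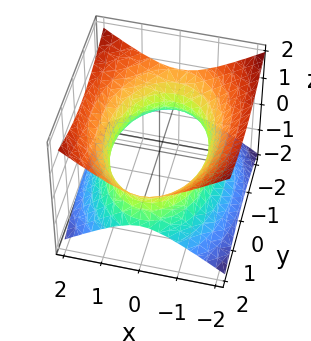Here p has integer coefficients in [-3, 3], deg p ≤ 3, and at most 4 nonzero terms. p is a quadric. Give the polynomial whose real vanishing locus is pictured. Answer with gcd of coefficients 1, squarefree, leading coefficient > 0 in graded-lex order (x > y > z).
deg p = 2.
Symmetries: mirror symmetry y ↦ −y ⇒ only even powers of y; it's symmetric under x → −x, forcing even powers of x; it's symmetric under z → −z, forcing even powers of z.
Against the integer gridlines: the surface avoids every integer z-axis point in the box.
Fitting integer coefficients to these (and the overall shape) gives p.

2*x^2 + y^2 - 3*z^2 - 3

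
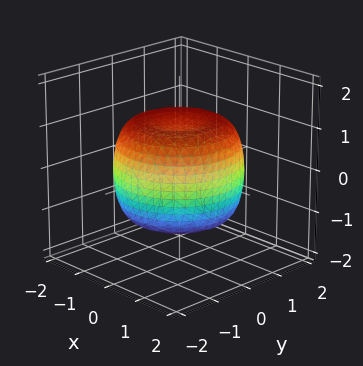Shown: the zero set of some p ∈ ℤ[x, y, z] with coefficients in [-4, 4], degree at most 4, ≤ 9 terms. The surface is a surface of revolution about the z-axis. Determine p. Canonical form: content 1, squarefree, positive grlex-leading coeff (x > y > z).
1. Degree: no degree-3 surface has this shape, so deg p = 4.
2. By symmetry, every cross-section ⟂ z is a circle, so x, y appear only via x² + y².
3. Checking where it meets the axes: a circular section at z = 1 has radius between 1 and 2; the z-axis gridline crossings are at z ∈ {-1, 1}.
4. Assembling these constraints gives the stated polynomial.

2*x^4 + 4*x^2*y^2 + 2*y^4 - 3*x^2 - 3*y^2 + 3*z^2 - 3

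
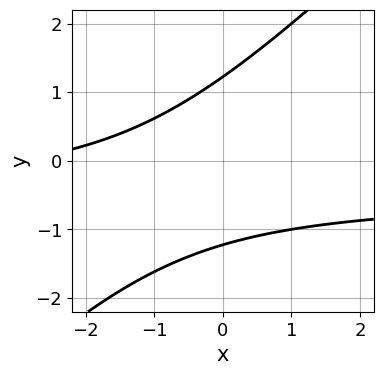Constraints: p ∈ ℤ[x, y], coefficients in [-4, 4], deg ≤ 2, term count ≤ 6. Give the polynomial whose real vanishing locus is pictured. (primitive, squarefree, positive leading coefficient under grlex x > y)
1. Degree: the shape is more complex than any degree-1 curve, so deg p = 2.
2. Against the integer gridlines: it misses every integer gridline on the x-axis.
3. Together with the visible shape, these determine p as stated.

2*x*y - 2*y^2 + x + 3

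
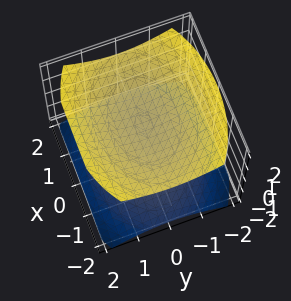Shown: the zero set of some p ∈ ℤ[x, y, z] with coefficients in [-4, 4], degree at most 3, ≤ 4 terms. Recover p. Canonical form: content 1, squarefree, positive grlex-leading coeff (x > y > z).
x^2 + 2*y^2 - 3*z^2 + 3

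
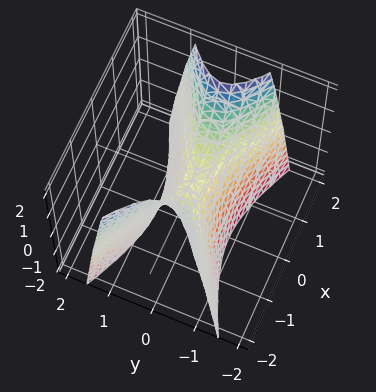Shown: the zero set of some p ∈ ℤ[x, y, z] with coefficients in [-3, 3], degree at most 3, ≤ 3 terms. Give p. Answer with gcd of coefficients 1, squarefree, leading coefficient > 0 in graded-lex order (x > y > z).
x^2 - 3*y^2 - z

1. The degree is 2 — a hyperbolic paraboloid; a quadric.
2. Symmetries: mirror symmetry y ↦ −y ⇒ only even powers of y; the x ↦ −x reflection is a symmetry, so x appears only in even powers.
3. Observable constraints: one z-axis crossing is at z = 0; one y-axis crossing is at y = 0; one x-axis crossing is at x = 0.
4. Matching integer coefficients to the picture gives p.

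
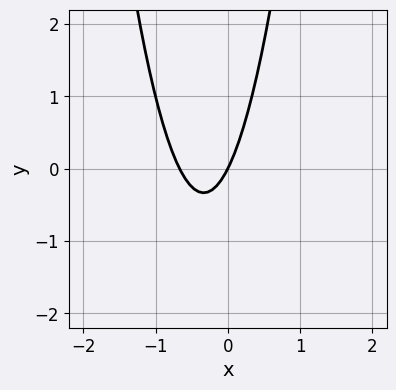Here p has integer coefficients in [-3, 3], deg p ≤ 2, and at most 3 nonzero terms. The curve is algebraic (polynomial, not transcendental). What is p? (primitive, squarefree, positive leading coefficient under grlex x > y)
3*x^2 + 2*x - y

(a) The degree is 2 — a generic line meets the curve in up to 2 points.
(b) From the axis intercepts and sections: it meets the y-axis at y = 0 (among the integer gridlines); it meets the x-axis at x = 0 (among the integer gridlines).
(c) The integer polynomial consistent with all of this is the stated p.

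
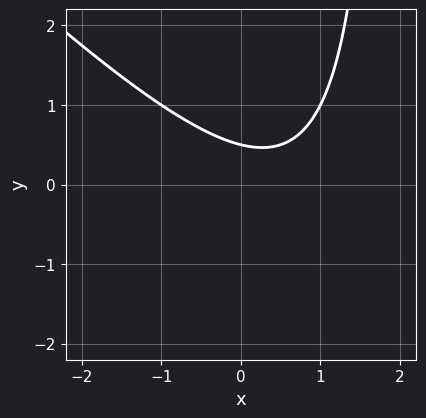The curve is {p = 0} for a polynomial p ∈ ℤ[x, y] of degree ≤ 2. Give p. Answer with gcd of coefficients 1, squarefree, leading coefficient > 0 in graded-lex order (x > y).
deg p = 2.
Reading off the gridlines: no x-intercept at any integer in the box.
Fitting integer coefficients to these (and the overall shape) gives p.

x^2 + x*y - x - 2*y + 1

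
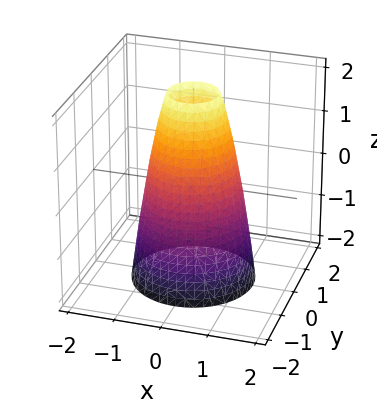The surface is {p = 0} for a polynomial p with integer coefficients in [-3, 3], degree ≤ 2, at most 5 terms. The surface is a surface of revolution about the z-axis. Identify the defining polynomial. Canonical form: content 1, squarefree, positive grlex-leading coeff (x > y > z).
(a) deg p = 2. A generic line meets the surface in up to 2 points.
(b) Symmetry: every cross-section ⟂ z is a circle, so x, y appear only via x² + y².
(c) From the axis intercepts and sections: the y-axis gridline crossings are at y ∈ {-1, 1}; it misses every integer gridline on the z-axis; a circular section at z = -2 has radius between 1 and 2; among the integer gridlines, it crosses the x-axis at x ∈ {-1, 1}.
(d) Putting this together gives p.

3*x^2 + 3*y^2 + z - 3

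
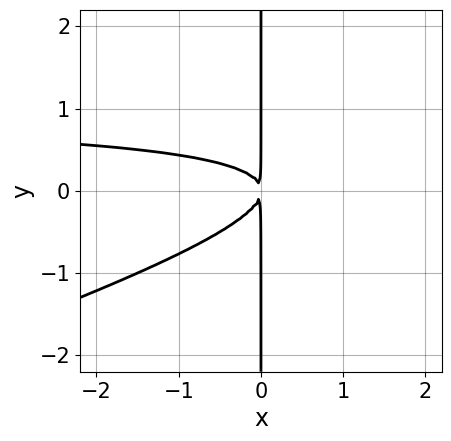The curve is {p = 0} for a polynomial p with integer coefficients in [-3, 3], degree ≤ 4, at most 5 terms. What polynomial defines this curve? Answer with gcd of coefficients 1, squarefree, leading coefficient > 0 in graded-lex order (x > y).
x^2*y - 3*x*y^2 - x^2

1. deg p = 3. The shape is more complex than any degree-2 curve.
2. From the axis intercepts and sections: every point of the y-axis in the box is on the curve.
3. The integer polynomial consistent with all of this is the stated p.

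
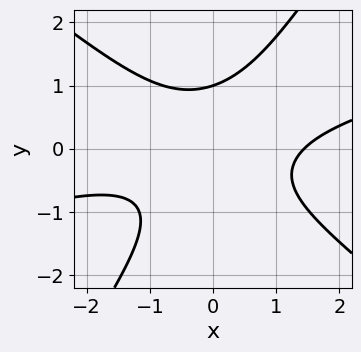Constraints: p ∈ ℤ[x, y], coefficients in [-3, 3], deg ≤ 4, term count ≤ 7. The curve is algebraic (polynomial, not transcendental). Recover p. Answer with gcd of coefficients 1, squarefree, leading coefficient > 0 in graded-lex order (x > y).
x^3 - 3*x^2*y - 3*x*y^2 + 3*y^3 - 3

(a) The degree is 3 — the shape is more complex than any degree-2 curve.
(b) From the visible intercepts: it meets the y-axis at y = 1 (among the integer gridlines).
(c) Matching integer coefficients to the picture gives p.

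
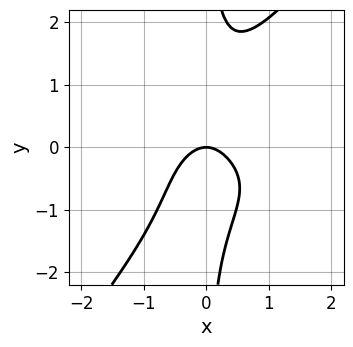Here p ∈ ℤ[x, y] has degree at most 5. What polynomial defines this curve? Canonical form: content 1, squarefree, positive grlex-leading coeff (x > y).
1. deg p = 4. A generic line meets the curve in up to 4 points.
2. Against the integer gridlines: it meets the y-axis at y = 0 (among the integer gridlines); it meets the x-axis at x = 0 (among the integer gridlines).
3. These observations pin down the coefficients.

x^3*y + 2*x^2*y^2 - 2*x*y^3 + 3*x^2 + 2*y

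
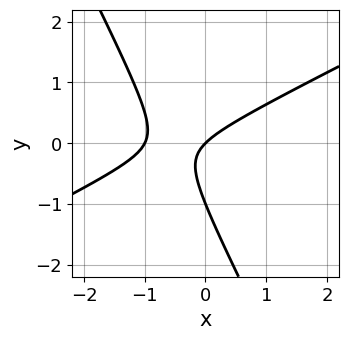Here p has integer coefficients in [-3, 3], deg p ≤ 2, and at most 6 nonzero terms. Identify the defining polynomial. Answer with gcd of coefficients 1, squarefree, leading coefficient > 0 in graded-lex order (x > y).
2*x^2 - 3*x*y - 2*y^2 + 2*x - 2*y

The degree is 2 — the shape is more complex than any degree-1 curve.
Reading off the gridlines: the x-axis gridline crossings are at x ∈ {-1, 0}; the y-axis gridline crossings are at y ∈ {-1, 0}.
The integer polynomial consistent with all of this is the stated p.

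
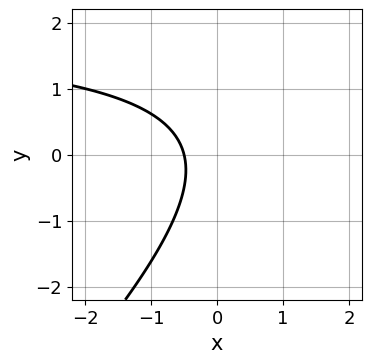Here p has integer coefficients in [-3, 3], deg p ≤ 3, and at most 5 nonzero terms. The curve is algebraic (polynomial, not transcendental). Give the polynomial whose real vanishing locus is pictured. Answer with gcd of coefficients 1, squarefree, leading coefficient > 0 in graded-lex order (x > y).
x*y - y^2 - 2*x - 1

The degree is 2 — a generic line meets the curve in up to 2 points.
From the axis intercepts and sections: no y-intercept at any integer in the box.
The integer polynomial consistent with all of this is the stated p.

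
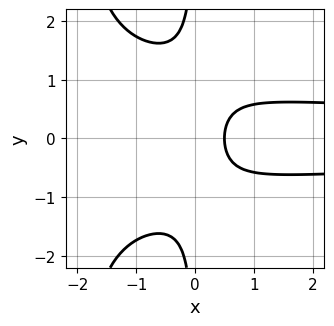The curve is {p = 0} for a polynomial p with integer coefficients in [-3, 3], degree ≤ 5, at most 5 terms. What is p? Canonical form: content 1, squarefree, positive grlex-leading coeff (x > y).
x^2*y^2 + 2*x*y^2 - 2*x + 1

(a) deg p = 4.
(b) Symmetries: mirror symmetry y ↦ −y ⇒ only even powers of y.
(c) From the visible intercepts: the curve avoids every integer y-axis point in the box.
(d) The integer polynomial consistent with all of this is the stated p.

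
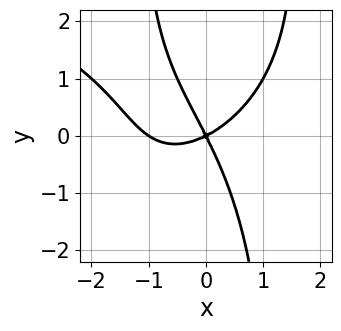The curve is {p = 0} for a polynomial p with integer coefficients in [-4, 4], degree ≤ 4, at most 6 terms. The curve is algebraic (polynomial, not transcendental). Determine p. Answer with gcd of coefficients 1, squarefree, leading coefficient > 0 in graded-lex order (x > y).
x^2*y^2 + 2*x^3 + 2*x^2 - 3*x*y - 2*y^2

First, degree: no degree-3 curve has this shape, so deg p = 4.
Next, from the visible intercepts: among the integer gridlines, it crosses the x-axis at x ∈ {-1, 0}; it meets the y-axis at y = 0 (among the integer gridlines).
Finally, these observations pin down the coefficients.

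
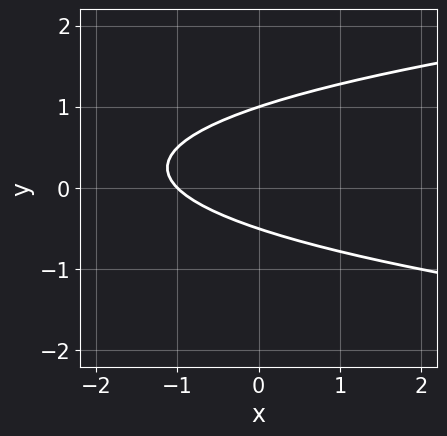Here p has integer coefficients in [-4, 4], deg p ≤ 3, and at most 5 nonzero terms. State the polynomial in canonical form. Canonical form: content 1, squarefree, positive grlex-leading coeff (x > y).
2*y^2 - x - y - 1

deg p = 2. The shape is more complex than any degree-1 curve.
Observable constraints: one y-axis crossing is at y = 1; it meets the x-axis at x = -1 (among the integer gridlines).
Solving for integer coefficients yields p as stated.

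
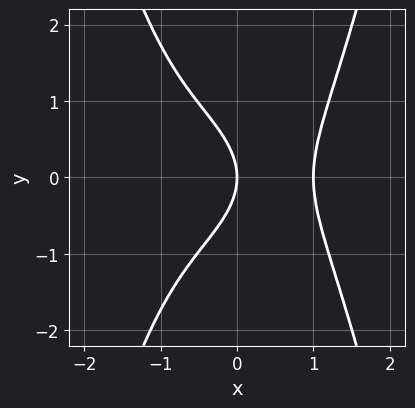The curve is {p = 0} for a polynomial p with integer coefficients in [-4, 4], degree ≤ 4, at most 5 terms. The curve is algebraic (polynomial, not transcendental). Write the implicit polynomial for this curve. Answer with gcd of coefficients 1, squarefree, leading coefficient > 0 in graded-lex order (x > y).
2*x^4 + x^2 - 2*y^2 - 3*x

The degree is 4 — no degree-3 curve has this shape.
Symmetries: mirror symmetry y ↦ −y ⇒ only even powers of y.
Reading off the gridlines: among the integer gridlines, it crosses the x-axis at x ∈ {0, 1}; it crosses the y-axis at the gridline y = 0.
Putting this together gives p.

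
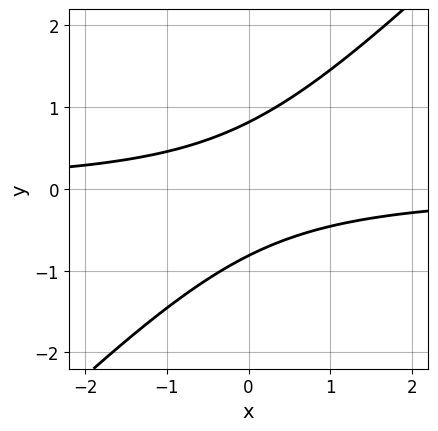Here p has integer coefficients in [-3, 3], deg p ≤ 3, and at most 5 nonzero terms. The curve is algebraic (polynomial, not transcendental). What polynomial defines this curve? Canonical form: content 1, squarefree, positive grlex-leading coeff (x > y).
3*x*y - 3*y^2 + 2

First, the degree is 2 — a generic line meets the curve in up to 2 points.
Next, reading off the gridlines: the curve avoids every integer x-axis point in the box.
Finally, these observations pin down the coefficients.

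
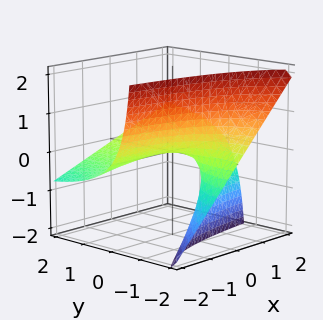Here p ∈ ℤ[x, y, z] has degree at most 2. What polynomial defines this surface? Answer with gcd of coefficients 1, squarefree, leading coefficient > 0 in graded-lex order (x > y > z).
x*y - 2*y*z - 2*z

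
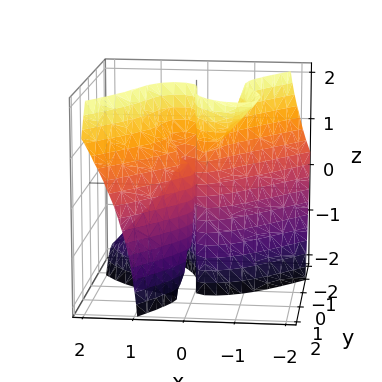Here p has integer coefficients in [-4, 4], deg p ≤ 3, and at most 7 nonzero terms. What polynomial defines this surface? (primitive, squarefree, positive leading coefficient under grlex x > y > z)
1. The degree is 3 — a generic line meets the surface in up to 3 points.
2. Observable constraints: it meets the x-axis at x = 0 (among the integer gridlines); the visible z-axis segment lies entirely on the surface.
3. These observations pin down the coefficients.

3*x^3 - 3*x*y*z - x*z^2 - 2*y^3 + 3*x*y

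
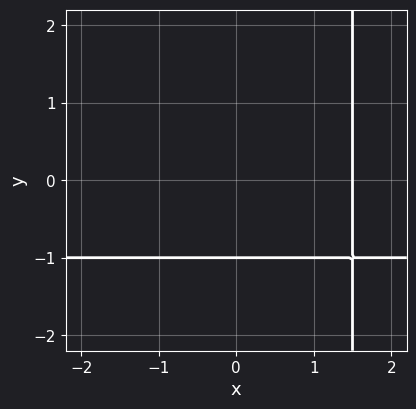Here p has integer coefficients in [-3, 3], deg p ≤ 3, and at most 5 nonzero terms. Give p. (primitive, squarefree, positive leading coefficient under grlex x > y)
2*x*y + 2*x - 3*y - 3

The degree is 2 — the shape is more complex than any degree-1 curve.
Reading off the gridlines: it meets the y-axis at y = -1 (among the integer gridlines).
Putting this together gives p.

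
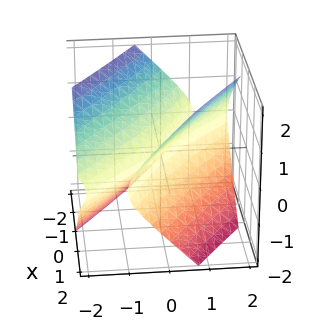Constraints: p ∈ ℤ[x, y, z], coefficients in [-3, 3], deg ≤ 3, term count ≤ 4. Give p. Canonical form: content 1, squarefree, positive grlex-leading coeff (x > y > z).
x^2 + 3*x*y + 2*y^2 - 2*z^2

First, deg p = 2. A generic line meets the surface in up to 2 points.
Then, against the integer gridlines: it crosses the x-axis at the gridline x = 0; it crosses the y-axis at the gridline y = 0; it crosses the z-axis at the gridline z = 0.
Finally, the integer polynomial consistent with all of this is the stated p.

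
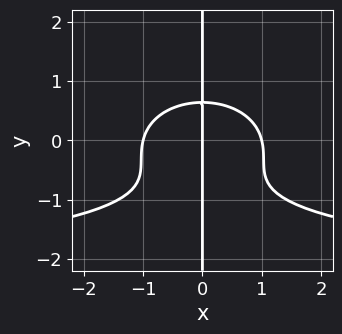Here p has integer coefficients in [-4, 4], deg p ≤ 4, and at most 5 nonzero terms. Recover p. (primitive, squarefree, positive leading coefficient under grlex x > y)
x^3*y + 3*x*y^3 + 2*x^3 + 3*x*y^2 - 2*x

(a) deg p = 4. The shape is more complex than any degree-3 curve.
(b) Checking where it meets the axes: among the integer gridlines, it crosses the x-axis at x ∈ {-1, 0, 1}; every point of the y-axis in the box is on the curve.
(c) Fitting integer coefficients to these (and the overall shape) gives p.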